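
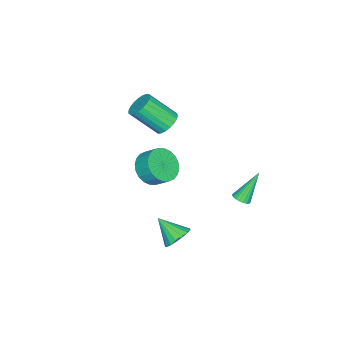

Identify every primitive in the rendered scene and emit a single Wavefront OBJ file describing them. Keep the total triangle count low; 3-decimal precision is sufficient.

v 2.266 0.171 1.336
v 3.213 -0.22 1.707
v 3.282 0.597 2.394
v 2.334 0.989 2.024
v 3.345 0.033 1.392
v 3.414 0.851 2.08
v 3.313 0.308 1.069
v 3.382 1.125 1.756
v 3.122 0.562 0.786
v 3.191 1.379 1.474
v 2.8 0.756 0.588
v 2.869 1.573 1.275
v 2.397 0.861 0.503
v 2.466 1.678 1.19
v 1.974 0.862 0.545
v 2.043 1.679 1.232
v 1.595 0.757 0.707
v 1.664 1.574 1.395
v 1.318 0.563 0.966
v 1.387 1.38 1.653
v 1.186 0.309 1.28
v 1.255 1.127 1.968
v 1.218 0.035 1.604
v 1.287 0.852 2.291
v 1.409 -0.219 1.886
v 1.478 0.598 2.574
v 1.731 -0.413 2.085
v 1.8 0.404 2.772
v 2.134 -0.518 2.17
v 2.203 0.299 2.857
v 2.557 -0.519 2.128
v 2.626 0.298 2.815
v 2.936 -0.414 1.965
v 3.005 0.403 2.653
v -0.423 -0.233 2.923
v 0.163 0.287 3.226
v 0.669 -1.127 4.679
v 0.083 -1.647 4.377
v -0.118 0.378 3.412
v 0.388 -1.036 4.865
v -0.452 0.364 3.514
v 0.055 -1.051 4.967
v -0.781 0.246 3.514
v -0.274 -1.168 4.967
v -1.048 0.045 3.412
v -0.541 -1.369 4.865
v -1.207 -0.204 3.225
v -0.7 -1.618 4.678
v -1.23 -0.457 2.986
v -0.724 -1.872 4.439
v -1.114 -0.672 2.737
v -0.608 -2.087 4.19
v -0.879 -0.811 2.519
v -0.372 -2.226 3.972
v -0.564 -0.85 2.372
v -0.058 -2.265 3.825
v -0.226 -0.783 2.32
v 0.28 -2.197 3.773
v 0.079 -0.62 2.372
v 0.585 -2.034 3.825
v 0.297 -0.39 2.52
v 0.803 -1.804 3.973
v 0.39 -0.133 2.737
v 0.896 -1.547 4.19
v 0.343 0.106 2.987
v 0.849 -1.308 4.44
v 3.795 2.585 -2.391
v 4.623 2.344 -2.565
v 3.645 1.315 -1.349
v 4.662 2.608 -2.239
v 4.501 2.866 -1.948
v 4.179 3.06 -1.758
v 3.769 3.145 -1.713
v 3.365 3.102 -1.824
v 3.059 2.94 -2.065
v 2.922 2.697 -2.38
v 2.985 2.428 -2.698
v 3.234 2.196 -2.946
v 3.611 2.052 -3.067
v 4.03 2.03 -3.033
v 4.396 2.136 -2.852
v -2.342 3.413 -3.772
v -1.99 3.09 -3.46
v -3.358 4.007 -2.008
v -1.876 3.297 -3.464
v -1.842 3.525 -3.521
v -1.895 3.733 -3.622
v -2.025 3.886 -3.748
v -2.21 3.957 -3.879
v -2.417 3.934 -3.991
v -2.612 3.821 -4.065
v -2.76 3.637 -4.088
v -2.836 3.415 -4.057
v -2.826 3.192 -3.976
v -2.733 3.007 -3.86
v -2.572 2.893 -3.729
v -2.371 2.869 -3.605
v -2.166 2.938 -3.51
f 2 1 5
f 2 5 3
f 3 5 6
f 3 6 4
f 5 1 7
f 5 7 6
f 6 7 8
f 6 8 4
f 7 1 9
f 7 9 8
f 8 9 10
f 8 10 4
f 9 1 11
f 9 11 10
f 10 11 12
f 10 12 4
f 11 1 13
f 11 13 12
f 12 13 14
f 12 14 4
f 13 1 15
f 13 15 14
f 14 15 16
f 14 16 4
f 15 1 17
f 15 17 16
f 16 17 18
f 16 18 4
f 17 1 19
f 17 19 18
f 18 19 20
f 18 20 4
f 19 1 21
f 19 21 20
f 20 21 22
f 20 22 4
f 21 1 23
f 21 23 22
f 22 23 24
f 22 24 4
f 23 1 25
f 23 25 24
f 24 25 26
f 24 26 4
f 25 1 27
f 25 27 26
f 26 27 28
f 26 28 4
f 27 1 29
f 27 29 28
f 28 29 30
f 28 30 4
f 29 1 31
f 29 31 30
f 30 31 32
f 30 32 4
f 31 1 33
f 31 33 32
f 32 33 34
f 32 34 4
f 33 1 2
f 33 2 34
f 34 2 3
f 34 3 4
f 36 35 39
f 36 39 37
f 37 39 40
f 37 40 38
f 39 35 41
f 39 41 40
f 40 41 42
f 40 42 38
f 41 35 43
f 41 43 42
f 42 43 44
f 42 44 38
f 43 35 45
f 43 45 44
f 44 45 46
f 44 46 38
f 45 35 47
f 45 47 46
f 46 47 48
f 46 48 38
f 47 35 49
f 47 49 48
f 48 49 50
f 48 50 38
f 49 35 51
f 49 51 50
f 50 51 52
f 50 52 38
f 51 35 53
f 51 53 52
f 52 53 54
f 52 54 38
f 53 35 55
f 53 55 54
f 54 55 56
f 54 56 38
f 55 35 57
f 55 57 56
f 56 57 58
f 56 58 38
f 57 35 59
f 57 59 58
f 58 59 60
f 58 60 38
f 59 35 61
f 59 61 60
f 60 61 62
f 60 62 38
f 61 35 63
f 61 63 62
f 62 63 64
f 62 64 38
f 63 35 65
f 63 65 64
f 64 65 66
f 64 66 38
f 65 35 36
f 65 36 66
f 66 36 37
f 66 37 38
f 68 67 70
f 68 70 69
f 70 67 71
f 70 71 69
f 71 67 72
f 71 72 69
f 72 67 73
f 72 73 69
f 73 67 74
f 73 74 69
f 74 67 75
f 74 75 69
f 75 67 76
f 75 76 69
f 76 67 77
f 76 77 69
f 77 67 78
f 77 78 69
f 78 67 79
f 78 79 69
f 79 67 80
f 79 80 69
f 80 67 81
f 80 81 69
f 81 67 68
f 81 68 69
f 83 82 85
f 83 85 84
f 85 82 86
f 85 86 84
f 86 82 87
f 86 87 84
f 87 82 88
f 87 88 84
f 88 82 89
f 88 89 84
f 89 82 90
f 89 90 84
f 90 82 91
f 90 91 84
f 91 82 92
f 91 92 84
f 92 82 93
f 92 93 84
f 93 82 94
f 93 94 84
f 94 82 95
f 94 95 84
f 95 82 96
f 95 96 84
f 96 82 97
f 96 97 84
f 97 82 98
f 97 98 84
f 98 82 83
f 98 83 84



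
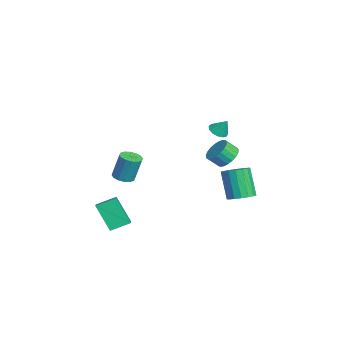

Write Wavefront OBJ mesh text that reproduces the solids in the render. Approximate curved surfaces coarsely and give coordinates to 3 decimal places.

v -2.871 -3.03 -1.723
v -2.248 -2.712 -1.846
v -2.147 -2.251 -0.14
v -2.769 -2.57 -0.017
v -2.501 -2.451 -1.901
v -2.4 -1.99 -0.195
v -2.853 -2.345 -1.909
v -2.752 -1.885 -0.203
v -3.21 -2.423 -1.867
v -3.108 -1.963 -0.161
v -3.475 -2.664 -1.786
v -3.374 -2.203 -0.08
v -3.579 -3.003 -1.688
v -3.478 -2.542 0.018
v -3.493 -3.349 -1.6
v -3.392 -2.888 0.106
v -3.24 -3.61 -1.545
v -3.139 -3.149 0.161
v -2.888 -3.715 -1.537
v -2.787 -3.255 0.169
v -2.532 -3.637 -1.579
v -2.43 -3.177 0.127
v -2.266 -3.397 -1.66
v -2.165 -2.936 0.046
v -2.162 -3.058 -1.758
v -2.061 -2.597 -0.052
v -1.888 2.44 2.258
v -1.338 2.628 1.967
v -1.572 2.92 3.162
v -1.581 2.895 1.91
v -1.922 3.019 1.964
v -2.252 2.959 2.111
v -2.466 2.734 2.305
v -2.497 2.416 2.484
v -2.334 2.106 2.592
v -2.03 1.902 2.594
v -1.681 1.869 2.489
v -1.397 2.018 2.311
v -1.269 2.3 2.116
v -1.708 -4.784 -3.305
v -0.937 -4.882 -2.96
v -1.783 -3.569 -2.795
v -1.012 -3.666 -2.45
v -0.868 -4.034 -4.97
v -0.097 -4.131 -4.625
v -0.943 -2.818 -4.46
v -0.172 -2.916 -4.115
v -3.712 3.359 -0.988
v -3.266 2.811 -1.529
v -3.302 2.094 -0.834
v -3.748 2.641 -0.292
v -2.991 2.977 -1.344
v -3.027 2.259 -0.649
v -2.842 3.209 -1.098
v -2.878 2.491 -0.402
v -2.842 3.466 -0.832
v -2.878 2.749 -0.136
v -2.993 3.705 -0.593
v -3.03 2.988 0.102
v -3.269 3.884 -0.423
v -3.305 3.167 0.273
v -3.621 3.973 -0.35
v -3.657 3.255 0.346
v -3.988 3.955 -0.388
v -4.025 3.237 0.308
v -4.308 3.834 -0.529
v -4.344 3.116 0.167
v -4.525 3.631 -0.75
v -4.561 2.913 -0.054
v -4.601 3.381 -1.011
v -4.637 2.663 -0.316
v -4.524 3.127 -1.269
v -4.56 2.409 -0.574
v -4.306 2.913 -1.478
v -4.342 2.195 -0.783
v -3.985 2.776 -1.603
v -4.021 2.059 -0.907
v -3.617 2.74 -1.621
v -3.653 2.023 -0.925
v -3.077 4.094 -4.146
v -2.278 3.943 -3.76
v -3.224 3.716 -1.888
v -4.023 3.866 -2.274
v -2.326 4.37 -3.733
v -3.273 4.143 -1.861
v -2.547 4.734 -3.8
v -3.494 4.507 -1.928
v -2.889 4.951 -3.947
v -3.836 4.724 -2.075
v -3.274 4.972 -4.139
v -4.221 4.744 -2.267
v -3.614 4.791 -4.333
v -4.561 4.564 -2.461
v -3.831 4.451 -4.484
v -4.777 4.223 -2.612
v -3.875 4.029 -4.557
v -4.821 3.801 -2.685
v -3.736 3.621 -4.537
v -4.682 3.394 -2.665
v -3.446 3.322 -4.426
v -4.393 3.095 -2.554
v -3.072 3.2 -4.252
v -4.018 2.973 -2.38
v -2.698 3.282 -4.053
v -3.645 3.055 -2.181
v -2.412 3.551 -3.876
v -3.358 3.323 -2.004
f 2 1 5
f 2 5 3
f 3 5 6
f 3 6 4
f 5 1 7
f 5 7 6
f 6 7 8
f 6 8 4
f 7 1 9
f 7 9 8
f 8 9 10
f 8 10 4
f 9 1 11
f 9 11 10
f 10 11 12
f 10 12 4
f 11 1 13
f 11 13 12
f 12 13 14
f 12 14 4
f 13 1 15
f 13 15 14
f 14 15 16
f 14 16 4
f 15 1 17
f 15 17 16
f 16 17 18
f 16 18 4
f 17 1 19
f 17 19 18
f 18 19 20
f 18 20 4
f 19 1 21
f 19 21 20
f 20 21 22
f 20 22 4
f 21 1 23
f 21 23 22
f 22 23 24
f 22 24 4
f 23 1 25
f 23 25 24
f 24 25 26
f 24 26 4
f 25 1 2
f 25 2 26
f 26 2 3
f 26 3 4
f 28 27 30
f 28 30 29
f 30 27 31
f 30 31 29
f 31 27 32
f 31 32 29
f 32 27 33
f 32 33 29
f 33 27 34
f 33 34 29
f 34 27 35
f 34 35 29
f 35 27 36
f 35 36 29
f 36 27 37
f 36 37 29
f 37 27 38
f 37 38 29
f 38 27 39
f 38 39 29
f 39 27 28
f 39 28 29
f 41 43 40
f 44 41 40
f 40 43 42
f 42 44 40
f 41 47 43
f 45 41 44
f 45 47 41
f 43 47 42
f 46 44 42
f 42 47 46
f 46 45 44
f 47 45 46
f 49 48 52
f 49 52 50
f 50 52 53
f 50 53 51
f 52 48 54
f 52 54 53
f 53 54 55
f 53 55 51
f 54 48 56
f 54 56 55
f 55 56 57
f 55 57 51
f 56 48 58
f 56 58 57
f 57 58 59
f 57 59 51
f 58 48 60
f 58 60 59
f 59 60 61
f 59 61 51
f 60 48 62
f 60 62 61
f 61 62 63
f 61 63 51
f 62 48 64
f 62 64 63
f 63 64 65
f 63 65 51
f 64 48 66
f 64 66 65
f 65 66 67
f 65 67 51
f 66 48 68
f 66 68 67
f 67 68 69
f 67 69 51
f 68 48 70
f 68 70 69
f 69 70 71
f 69 71 51
f 70 48 72
f 70 72 71
f 71 72 73
f 71 73 51
f 72 48 74
f 72 74 73
f 73 74 75
f 73 75 51
f 74 48 76
f 74 76 75
f 75 76 77
f 75 77 51
f 76 48 78
f 76 78 77
f 77 78 79
f 77 79 51
f 78 48 49
f 78 49 79
f 79 49 50
f 79 50 51
f 81 80 84
f 81 84 82
f 82 84 85
f 82 85 83
f 84 80 86
f 84 86 85
f 85 86 87
f 85 87 83
f 86 80 88
f 86 88 87
f 87 88 89
f 87 89 83
f 88 80 90
f 88 90 89
f 89 90 91
f 89 91 83
f 90 80 92
f 90 92 91
f 91 92 93
f 91 93 83
f 92 80 94
f 92 94 93
f 93 94 95
f 93 95 83
f 94 80 96
f 94 96 95
f 95 96 97
f 95 97 83
f 96 80 98
f 96 98 97
f 97 98 99
f 97 99 83
f 98 80 100
f 98 100 99
f 99 100 101
f 99 101 83
f 100 80 102
f 100 102 101
f 101 102 103
f 101 103 83
f 102 80 104
f 102 104 103
f 103 104 105
f 103 105 83
f 104 80 106
f 104 106 105
f 105 106 107
f 105 107 83
f 106 80 81
f 106 81 107
f 107 81 82
f 107 82 83



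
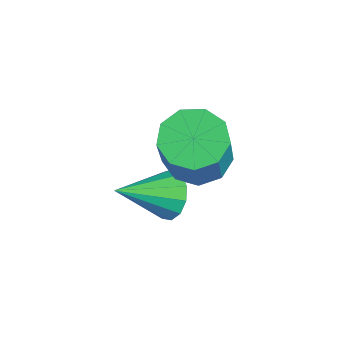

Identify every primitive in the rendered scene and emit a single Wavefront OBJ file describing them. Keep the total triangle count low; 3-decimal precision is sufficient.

v -2.317 1.901 2.286
v -1.578 2.287 1.974
v -0.604 1.865 3.762
v -1.343 1.479 4.074
v -1.924 2.699 2.26
v -0.949 2.277 4.048
v -2.453 2.738 2.557
v -1.478 2.316 4.346
v -2.919 2.385 2.728
v -1.944 1.963 4.516
v -3.104 1.806 2.692
v -2.129 1.384 4.48
v -2.92 1.271 2.466
v -1.945 0.849 4.254
v -2.455 1.031 2.155
v -1.48 0.609 3.944
v -1.925 1.198 1.906
v -0.95 0.776 3.694
v -1.579 1.694 1.834
v -0.604 1.272 3.623
v -2.086 1.123 1.098
v -1.774 1.456 1.681
v -1.974 -0.323 1.862
v -2.186 1.46 1.749
v -2.565 1.357 1.61
v -2.793 1.18 1.309
v -2.795 0.985 0.94
v -2.573 0.834 0.622
v -2.196 0.775 0.454
v -1.784 0.826 0.491
v -1.467 0.972 0.721
v -1.347 1.165 1.07
v -1.462 1.346 1.428
f 2 1 5
f 2 5 3
f 3 5 6
f 3 6 4
f 5 1 7
f 5 7 6
f 6 7 8
f 6 8 4
f 7 1 9
f 7 9 8
f 8 9 10
f 8 10 4
f 9 1 11
f 9 11 10
f 10 11 12
f 10 12 4
f 11 1 13
f 11 13 12
f 12 13 14
f 12 14 4
f 13 1 15
f 13 15 14
f 14 15 16
f 14 16 4
f 15 1 17
f 15 17 16
f 16 17 18
f 16 18 4
f 17 1 19
f 17 19 18
f 18 19 20
f 18 20 4
f 19 1 2
f 19 2 20
f 20 2 3
f 20 3 4
f 22 21 24
f 22 24 23
f 24 21 25
f 24 25 23
f 25 21 26
f 25 26 23
f 26 21 27
f 26 27 23
f 27 21 28
f 27 28 23
f 28 21 29
f 28 29 23
f 29 21 30
f 29 30 23
f 30 21 31
f 30 31 23
f 31 21 32
f 31 32 23
f 32 21 33
f 32 33 23
f 33 21 22
f 33 22 23



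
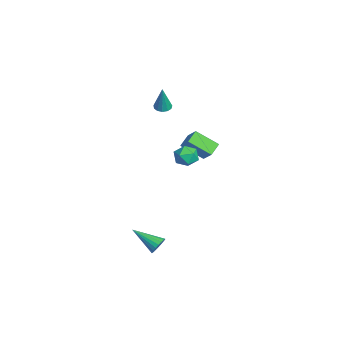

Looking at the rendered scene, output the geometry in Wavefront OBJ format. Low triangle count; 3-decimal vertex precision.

v 2.342 2.3 2.815
v 2.819 2.91 2.963
v 3.301 1.69 2.237
v 3.778 2.3 2.385
v 3.523 1.846 2.977
v 2.93 2.223 3.335
v 3.19 2.377 1.865
v 2.597 2.754 2.223
v 3.343 2.958 2.376
v 3.549 2.63 3.063
v 2.571 1.97 2.137
v 2.777 1.642 2.824
v 3.863 0.614 -4.192
v 4.16 0.733 -3.662
v 2.897 -0.734 -3.348
v 3.956 0.89 -3.645
v 3.736 0.998 -3.723
v 3.538 1.041 -3.882
v 3.395 1.009 -4.095
v 3.334 0.909 -4.324
v 3.364 0.758 -4.531
v 3.48 0.582 -4.679
v 3.662 0.412 -4.743
v 3.879 0.276 -4.712
v 4.093 0.198 -4.591
v 4.267 0.193 -4.401
v 4.372 0.26 -4.175
v 4.388 0.388 -3.952
v 4.313 0.556 -3.77
v -2.983 3.4 0.45
v -2.14 3.719 1.301
v -2.51 4.698 -0.506
v -1.666 5.017 0.345
v -2.334 2.843 0.015
v -1.49 3.162 0.866
v -1.86 4.141 -0.941
v -1.017 4.46 -0.09
v -2.906 1.898 3.136
v -2.589 2.343 3.077
v -2.454 1.802 4.844
v -2.87 2.446 3.157
v -3.163 2.375 3.23
v -3.374 2.152 3.274
v -3.437 1.849 3.274
v -3.331 1.561 3.23
v -3.091 1.38 3.156
v -2.792 1.363 3.076
v -2.529 1.516 3.015
v -2.387 1.79 2.992
v -2.409 2.099 3.015
f 1 12 6
f 1 6 2
f 1 2 8
f 1 8 11
f 1 11 12
f 2 6 10
f 6 12 5
f 12 11 3
f 11 8 7
f 8 2 9
f 4 10 5
f 4 5 3
f 4 3 7
f 4 7 9
f 4 9 10
f 5 10 6
f 3 5 12
f 7 3 11
f 9 7 8
f 10 9 2
f 14 13 16
f 14 16 15
f 16 13 17
f 16 17 15
f 17 13 18
f 17 18 15
f 18 13 19
f 18 19 15
f 19 13 20
f 19 20 15
f 20 13 21
f 20 21 15
f 21 13 22
f 21 22 15
f 22 13 23
f 22 23 15
f 23 13 24
f 23 24 15
f 24 13 25
f 24 25 15
f 25 13 26
f 25 26 15
f 26 13 27
f 26 27 15
f 27 13 28
f 27 28 15
f 28 13 29
f 28 29 15
f 29 13 14
f 29 14 15
f 31 33 30
f 34 31 30
f 30 33 32
f 32 34 30
f 31 37 33
f 35 31 34
f 35 37 31
f 33 37 32
f 36 34 32
f 32 37 36
f 36 35 34
f 37 35 36
f 39 38 41
f 39 41 40
f 41 38 42
f 41 42 40
f 42 38 43
f 42 43 40
f 43 38 44
f 43 44 40
f 44 38 45
f 44 45 40
f 45 38 46
f 45 46 40
f 46 38 47
f 46 47 40
f 47 38 48
f 47 48 40
f 48 38 49
f 48 49 40
f 49 38 50
f 49 50 40
f 50 38 39
f 50 39 40



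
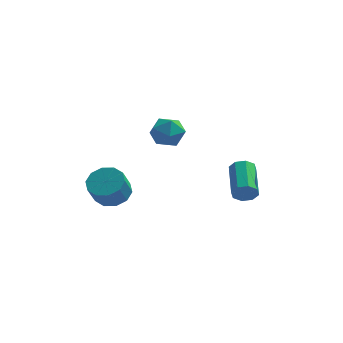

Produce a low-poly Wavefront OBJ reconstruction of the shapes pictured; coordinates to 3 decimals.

v 3.93 0.8 -4.013
v 4.28 1.031 -4.561
v 3.979 2.971 -3.935
v 3.63 2.74 -3.387
v 3.763 0.982 -4.657
v 3.462 2.922 -4.031
v 3.344 0.826 -4.376
v 3.043 2.766 -3.75
v 3.269 0.655 -3.882
v 2.968 2.595 -3.256
v 3.581 0.569 -3.465
v 3.28 2.509 -2.839
v 4.098 0.618 -3.369
v 3.797 2.558 -2.743
v 4.517 0.774 -3.65
v 4.216 2.714 -3.024
v 4.592 0.945 -4.144
v 4.291 2.885 -3.518
v -2.321 -0.477 -3.599
v -1.546 -1.051 -3.773
v -1.784 -1.718 -2.636
v -2.559 -1.143 -2.461
v -1.357 -0.573 -3.453
v -1.595 -1.24 -2.316
v -1.535 -0.058 -3.189
v -1.773 -0.725 -2.051
v -2.014 0.297 -3.081
v -2.252 -0.37 -1.944
v -2.61 0.356 -3.171
v -2.848 -0.31 -2.033
v -3.096 0.098 -3.424
v -3.334 -0.569 -2.287
v -3.285 -0.38 -3.744
v -3.523 -1.047 -2.607
v -3.107 -0.895 -4.009
v -3.345 -1.562 -2.871
v -2.628 -1.25 -4.116
v -2.866 -1.917 -2.979
v -2.032 -1.31 -4.027
v -2.27 -1.976 -2.889
v -1.081 3.589 -1.663
v -0.657 3.901 -0.802
v 0.337 2.919 -2.118
v 0.761 3.231 -1.257
v 0.063 2.502 -1.241
v -0.813 2.916 -0.959
v 0.493 3.904 -1.961
v -0.383 4.318 -1.679
v 0.316 4.096 -0.986
v 0.05 3.23 -0.541
v -0.37 3.59 -2.379
v -0.636 2.724 -1.934
f 2 1 5
f 2 5 3
f 3 5 6
f 3 6 4
f 5 1 7
f 5 7 6
f 6 7 8
f 6 8 4
f 7 1 9
f 7 9 8
f 8 9 10
f 8 10 4
f 9 1 11
f 9 11 10
f 10 11 12
f 10 12 4
f 11 1 13
f 11 13 12
f 12 13 14
f 12 14 4
f 13 1 15
f 13 15 14
f 14 15 16
f 14 16 4
f 15 1 17
f 15 17 16
f 16 17 18
f 16 18 4
f 17 1 2
f 17 2 18
f 18 2 3
f 18 3 4
f 20 19 23
f 20 23 21
f 21 23 24
f 21 24 22
f 23 19 25
f 23 25 24
f 24 25 26
f 24 26 22
f 25 19 27
f 25 27 26
f 26 27 28
f 26 28 22
f 27 19 29
f 27 29 28
f 28 29 30
f 28 30 22
f 29 19 31
f 29 31 30
f 30 31 32
f 30 32 22
f 31 19 33
f 31 33 32
f 32 33 34
f 32 34 22
f 33 19 35
f 33 35 34
f 34 35 36
f 34 36 22
f 35 19 37
f 35 37 36
f 36 37 38
f 36 38 22
f 37 19 39
f 37 39 38
f 38 39 40
f 38 40 22
f 39 19 20
f 39 20 40
f 40 20 21
f 40 21 22
f 41 52 46
f 41 46 42
f 41 42 48
f 41 48 51
f 41 51 52
f 42 46 50
f 46 52 45
f 52 51 43
f 51 48 47
f 48 42 49
f 44 50 45
f 44 45 43
f 44 43 47
f 44 47 49
f 44 49 50
f 45 50 46
f 43 45 52
f 47 43 51
f 49 47 48
f 50 49 42



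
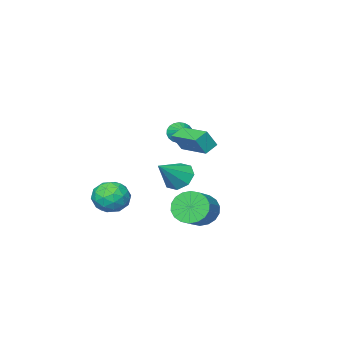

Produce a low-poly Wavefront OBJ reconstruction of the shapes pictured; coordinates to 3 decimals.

v 1.475 1.538 1.56
v 0.74 1.51 1.967
v 1.547 3.479 1.822
v 0.813 3.451 2.23
v 2.007 1.389 2.51
v 1.273 1.361 2.918
v 2.08 3.33 2.773
v 1.345 3.302 3.18
v -1.916 -2.772 0.713
v -1.55 -3.182 1.163
v -1.404 -1.728 1.247
v -1.363 -3.157 0.936
v -1.272 -3.067 0.67
v -1.292 -2.925 0.412
v -1.42 -2.757 0.206
v -1.634 -2.591 0.088
v -1.897 -2.457 0.077
v -2.163 -2.377 0.177
v -2.386 -2.366 0.37
v -2.529 -2.425 0.621
v -2.565 -2.544 0.889
v -2.489 -2.702 1.127
v -2.314 -2.873 1.292
v -2.071 -3.026 1.358
v -1.8 -3.135 1.312
v -0.292 -0.85 -1.48
v 0.193 -0.402 -2.163
v 1.192 -0.69 -0.32
v -0.184 0.056 -1.743
v -0.625 -0.016 -1.169
v -0.87 -0.578 -0.777
v -0.777 -1.298 -0.797
v -0.4 -1.757 -1.217
v 0.041 -1.684 -1.791
v 0.286 -1.123 -2.182
v 1.366 -2.81 -3.247
v 2.307 -2.918 -3.814
v 1.473 -4.522 -2.746
v 2.414 -4.63 -3.313
v 2.387 -4.008 -2.401
v 2.322 -2.95 -2.711
v 1.458 -4.49 -3.849
v 1.393 -3.432 -4.159
v 2.364 -3.956 -4.187
v 2.938 -3.658 -3.292
v 0.842 -3.782 -3.268
v 1.416 -3.484 -2.373
v 1.828 -2.714 -3.574
v 1.952 -4.726 -2.986
v 1.937 -4.361 -2.449
v 2.49 -4.424 -2.783
v 1.836 -2.733 -2.926
v 2.389 -2.796 -3.259
v 2.436 -3.437 -2.429
v 1.391 -4.644 -3.301
v 1.944 -4.707 -3.634
v 1.29 -3.016 -3.777
v 1.843 -3.079 -4.111
v 1.344 -4.003 -4.131
v 2.414 -3.387 -4.127
v 2.476 -4.393 -3.833
v 1.915 -4.311 -4.148
v 1.876 -3.689 -4.329
v 2.751 -3.212 -3.601
v 2.814 -4.218 -3.307
v 2.798 -3.853 -2.77
v 2.76 -3.231 -2.952
v 2.785 -3.822 -3.82
v 0.966 -3.222 -3.253
v 1.029 -4.228 -2.959
v 1.02 -4.209 -3.608
v 0.982 -3.587 -3.79
v 1.304 -3.047 -2.727
v 1.366 -4.053 -2.433
v 1.904 -3.751 -2.231
v 1.865 -3.129 -2.412
v 0.995 -3.618 -2.74
v 0.816 2.22 -2.558
v 1.442 1.77 -3.225
v 2.63 2.389 -2.529
v 2.004 2.84 -1.862
v 1.352 2.167 -3.425
v 2.54 2.787 -2.728
v 1.155 2.575 -3.452
v 2.343 3.195 -2.756
v 0.891 2.913 -3.303
v 2.079 3.533 -2.606
v 0.613 3.114 -3.006
v 1.801 3.733 -2.309
v 0.374 3.138 -2.62
v 1.562 3.757 -1.924
v 0.223 2.98 -2.222
v 1.411 3.599 -1.526
v 0.19 2.671 -1.891
v 1.378 3.29 -1.195
v 0.28 2.273 -1.692
v 1.468 2.893 -0.995
v 0.477 1.865 -1.664
v 1.665 2.485 -0.968
v 0.741 1.527 -1.814
v 1.929 2.147 -1.117
v 1.019 1.327 -2.111
v 2.207 1.946 -1.414
v 1.258 1.303 -2.496
v 2.446 1.922 -1.8
v 1.409 1.461 -2.894
v 2.597 2.08 -2.198
f 2 4 1
f 5 2 1
f 1 4 3
f 3 5 1
f 2 8 4
f 6 2 5
f 6 8 2
f 4 8 3
f 7 5 3
f 3 8 7
f 7 6 5
f 8 6 7
f 10 9 12
f 10 12 11
f 12 9 13
f 12 13 11
f 13 9 14
f 13 14 11
f 14 9 15
f 14 15 11
f 15 9 16
f 15 16 11
f 16 9 17
f 16 17 11
f 17 9 18
f 17 18 11
f 18 9 19
f 18 19 11
f 19 9 20
f 19 20 11
f 20 9 21
f 20 21 11
f 21 9 22
f 21 22 11
f 22 9 23
f 22 23 11
f 23 9 24
f 23 24 11
f 24 9 25
f 24 25 11
f 25 9 10
f 25 10 11
f 27 26 29
f 27 29 28
f 29 26 30
f 29 30 28
f 30 26 31
f 30 31 28
f 31 26 32
f 31 32 28
f 32 26 33
f 32 33 28
f 33 26 34
f 33 34 28
f 34 26 35
f 34 35 28
f 35 26 27
f 35 27 28
f 36 73 52
f 73 47 76
f 52 76 41
f 73 76 52
f 36 52 48
f 52 41 53
f 48 53 37
f 52 53 48
f 36 48 57
f 48 37 58
f 57 58 43
f 48 58 57
f 36 57 69
f 57 43 72
f 69 72 46
f 57 72 69
f 36 69 73
f 69 46 77
f 73 77 47
f 69 77 73
f 37 53 64
f 53 41 67
f 64 67 45
f 53 67 64
f 41 76 54
f 76 47 75
f 54 75 40
f 76 75 54
f 47 77 74
f 77 46 70
f 74 70 38
f 77 70 74
f 46 72 71
f 72 43 59
f 71 59 42
f 72 59 71
f 43 58 63
f 58 37 60
f 63 60 44
f 58 60 63
f 39 65 51
f 65 45 66
f 51 66 40
f 65 66 51
f 39 51 49
f 51 40 50
f 49 50 38
f 51 50 49
f 39 49 56
f 49 38 55
f 56 55 42
f 49 55 56
f 39 56 61
f 56 42 62
f 61 62 44
f 56 62 61
f 39 61 65
f 61 44 68
f 65 68 45
f 61 68 65
f 40 66 54
f 66 45 67
f 54 67 41
f 66 67 54
f 38 50 74
f 50 40 75
f 74 75 47
f 50 75 74
f 42 55 71
f 55 38 70
f 71 70 46
f 55 70 71
f 44 62 63
f 62 42 59
f 63 59 43
f 62 59 63
f 45 68 64
f 68 44 60
f 64 60 37
f 68 60 64
f 79 78 82
f 79 82 80
f 80 82 83
f 80 83 81
f 82 78 84
f 82 84 83
f 83 84 85
f 83 85 81
f 84 78 86
f 84 86 85
f 85 86 87
f 85 87 81
f 86 78 88
f 86 88 87
f 87 88 89
f 87 89 81
f 88 78 90
f 88 90 89
f 89 90 91
f 89 91 81
f 90 78 92
f 90 92 91
f 91 92 93
f 91 93 81
f 92 78 94
f 92 94 93
f 93 94 95
f 93 95 81
f 94 78 96
f 94 96 95
f 95 96 97
f 95 97 81
f 96 78 98
f 96 98 97
f 97 98 99
f 97 99 81
f 98 78 100
f 98 100 99
f 99 100 101
f 99 101 81
f 100 78 102
f 100 102 101
f 101 102 103
f 101 103 81
f 102 78 104
f 102 104 103
f 103 104 105
f 103 105 81
f 104 78 106
f 104 106 105
f 105 106 107
f 105 107 81
f 106 78 79
f 106 79 107
f 107 79 80
f 107 80 81



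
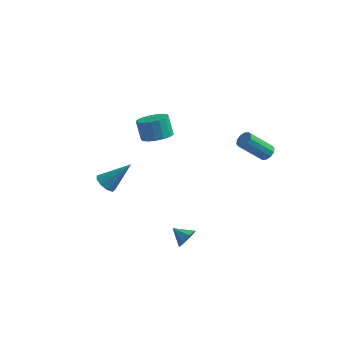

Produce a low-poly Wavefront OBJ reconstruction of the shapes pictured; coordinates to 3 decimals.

v -1.849 1.242 2.227
v -1.028 1.036 2.587
v -1.449 1.393 3.753
v -2.271 1.598 3.393
v -0.989 1.46 2.472
v -1.411 1.816 3.637
v -1.148 1.833 2.3
v -1.57 2.189 3.466
v -1.467 2.071 2.112
v -1.889 2.427 3.278
v -1.874 2.119 1.95
v -2.296 2.475 3.116
v -2.275 1.966 1.852
v -2.697 2.322 3.017
v -2.578 1.647 1.839
v -3 2.003 3.005
v -2.715 1.235 1.916
v -3.137 1.592 3.082
v -2.653 0.825 2.064
v -3.075 1.182 3.229
v -2.407 0.51 2.249
v -2.829 0.867 3.415
v -2.033 0.363 2.429
v -2.455 0.72 3.595
v -1.617 0.417 2.563
v -2.039 0.774 3.729
v -1.254 0.66 2.62
v -1.676 1.017 3.786
v -4.291 -0.456 -1.11
v -3.75 -0.801 -1.415
v -3.049 0.236 0.31
v -3.788 -0.353 -1.6
v -4.061 0.046 -1.556
v -4.442 0.21 -1.303
v -4.752 0.062 -0.96
v -4.847 -0.328 -0.687
v -4.681 -0.778 -0.612
v -4.333 -1.078 -0.77
v -3.966 -1.087 -1.087
v 1.545 -3.678 -1.624
v 1.771 -3.976 -1.032
v 0.655 -3.462 -1.176
v 1.886 -3.453 -1.055
v 1.801 -3.062 -1.411
v 1.567 -3.032 -1.892
v 1.32 -3.38 -2.216
v 1.205 -3.903 -2.193
v 1.29 -4.294 -1.836
v 1.524 -4.324 -1.355
v 3.549 4.269 -0.001
v 3.989 4.092 0.296
v 2.812 3.414 1.638
v 2.371 3.591 1.341
v 3.916 4.415 0.395
v 2.739 3.738 1.738
v 3.703 4.683 0.343
v 2.526 4.005 1.686
v 3.431 4.792 0.159
v 2.253 4.115 1.502
v 3.204 4.702 -0.086
v 2.026 4.024 1.257
v 3.108 4.446 -0.298
v 1.931 3.768 1.044
v 3.181 4.122 -0.398
v 2.004 3.445 0.945
v 3.394 3.855 -0.346
v 2.217 3.177 0.997
v 3.667 3.745 -0.162
v 2.489 3.068 1.181
v 3.894 3.836 0.083
v 2.716 3.158 1.426
f 2 1 5
f 2 5 3
f 3 5 6
f 3 6 4
f 5 1 7
f 5 7 6
f 6 7 8
f 6 8 4
f 7 1 9
f 7 9 8
f 8 9 10
f 8 10 4
f 9 1 11
f 9 11 10
f 10 11 12
f 10 12 4
f 11 1 13
f 11 13 12
f 12 13 14
f 12 14 4
f 13 1 15
f 13 15 14
f 14 15 16
f 14 16 4
f 15 1 17
f 15 17 16
f 16 17 18
f 16 18 4
f 17 1 19
f 17 19 18
f 18 19 20
f 18 20 4
f 19 1 21
f 19 21 20
f 20 21 22
f 20 22 4
f 21 1 23
f 21 23 22
f 22 23 24
f 22 24 4
f 23 1 25
f 23 25 24
f 24 25 26
f 24 26 4
f 25 1 27
f 25 27 26
f 26 27 28
f 26 28 4
f 27 1 2
f 27 2 28
f 28 2 3
f 28 3 4
f 30 29 32
f 30 32 31
f 32 29 33
f 32 33 31
f 33 29 34
f 33 34 31
f 34 29 35
f 34 35 31
f 35 29 36
f 35 36 31
f 36 29 37
f 36 37 31
f 37 29 38
f 37 38 31
f 38 29 39
f 38 39 31
f 39 29 30
f 39 30 31
f 41 40 43
f 41 43 42
f 43 40 44
f 43 44 42
f 44 40 45
f 44 45 42
f 45 40 46
f 45 46 42
f 46 40 47
f 46 47 42
f 47 40 48
f 47 48 42
f 48 40 49
f 48 49 42
f 49 40 41
f 49 41 42
f 51 50 54
f 51 54 52
f 52 54 55
f 52 55 53
f 54 50 56
f 54 56 55
f 55 56 57
f 55 57 53
f 56 50 58
f 56 58 57
f 57 58 59
f 57 59 53
f 58 50 60
f 58 60 59
f 59 60 61
f 59 61 53
f 60 50 62
f 60 62 61
f 61 62 63
f 61 63 53
f 62 50 64
f 62 64 63
f 63 64 65
f 63 65 53
f 64 50 66
f 64 66 65
f 65 66 67
f 65 67 53
f 66 50 68
f 66 68 67
f 67 68 69
f 67 69 53
f 68 50 70
f 68 70 69
f 69 70 71
f 69 71 53
f 70 50 51
f 70 51 71
f 71 51 52
f 71 52 53



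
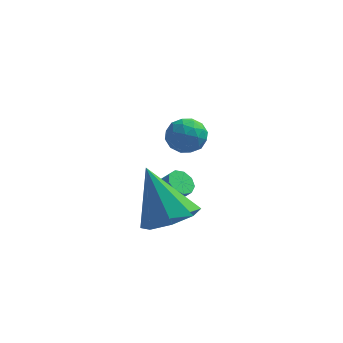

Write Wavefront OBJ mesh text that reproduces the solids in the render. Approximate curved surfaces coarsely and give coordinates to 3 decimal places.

v 0.496 -1.858 -1.101
v 1.27 -2.254 -0.588
v -0.396 -1.242 0.721
v 1.39 -1.515 -0.779
v 0.986 -0.977 -1.159
v 0.295 -0.955 -1.505
v -0.278 -1.462 -1.614
v -0.398 -2.201 -1.423
v 0.006 -2.739 -1.043
v 0.697 -2.761 -0.697
v 0.322 -1.873 2.557
v 0.677 -1.445 2.141
v 1.223 -1.975 3.219
v 1.578 -1.547 2.803
v 1.055 -1.303 3.188
v 0.498 -1.239 2.779
v 1.402 -2.181 2.581
v 0.845 -2.117 2.172
v 1.344 -1.635 2.156
v 1.13 -1.093 2.531
v 0.77 -2.327 2.829
v 0.556 -1.785 3.204
v 0.42 -1.65 2.291
v 1.48 -1.77 3.069
v 1.173 -1.626 3.296
v 1.381 -1.375 3.051
v 0.316 -1.529 2.666
v 0.524 -1.277 2.422
v 0.746 -1.194 3.037
v 1.376 -2.143 2.938
v 1.584 -1.891 2.694
v 0.519 -2.045 2.309
v 0.727 -1.794 2.064
v 1.154 -2.226 2.323
v 1.021 -1.51 2.055
v 1.55 -1.571 2.444
v 1.447 -1.943 2.313
v 1.12 -1.906 2.073
v 0.895 -1.191 2.276
v 1.425 -1.252 2.665
v 1.117 -1.108 2.891
v 0.79 -1.07 2.651
v 1.287 -1.303 2.284
v 0.475 -2.168 2.695
v 1.005 -2.229 3.084
v 1.11 -2.35 2.709
v 0.783 -2.312 2.469
v 0.35 -1.849 2.916
v 0.879 -1.91 3.305
v 0.78 -1.514 3.287
v 0.453 -1.477 3.047
v 0.613 -2.117 3.076
v -0.165 0.26 -1.563
v 0.189 0.09 -1.903
v 0.859 -0.129 -1.098
v 0.505 0.04 -0.757
v 0.233 0.439 -1.845
v 0.903 0.219 -1.04
v 0.091 0.703 -1.655
v 0.761 0.483 -0.85
v -0.171 0.76 -1.421
v 0.499 0.541 -0.616
v -0.43 0.583 -1.254
v 0.24 0.364 -0.449
v -0.565 0.255 -1.231
v 0.105 0.035 -0.426
v -0.513 -0.071 -1.363
v 0.157 -0.291 -0.558
v -0.298 -0.242 -1.589
v 0.372 -0.462 -0.784
v -0.02 -0.178 -1.802
v 0.649 -0.398 -0.997
f 2 1 4
f 2 4 3
f 4 1 5
f 4 5 3
f 5 1 6
f 5 6 3
f 6 1 7
f 6 7 3
f 7 1 8
f 7 8 3
f 8 1 9
f 8 9 3
f 9 1 10
f 9 10 3
f 10 1 2
f 10 2 3
f 11 48 27
f 48 22 51
f 27 51 16
f 48 51 27
f 11 27 23
f 27 16 28
f 23 28 12
f 27 28 23
f 11 23 32
f 23 12 33
f 32 33 18
f 23 33 32
f 11 32 44
f 32 18 47
f 44 47 21
f 32 47 44
f 11 44 48
f 44 21 52
f 48 52 22
f 44 52 48
f 12 28 39
f 28 16 42
f 39 42 20
f 28 42 39
f 16 51 29
f 51 22 50
f 29 50 15
f 51 50 29
f 22 52 49
f 52 21 45
f 49 45 13
f 52 45 49
f 21 47 46
f 47 18 34
f 46 34 17
f 47 34 46
f 18 33 38
f 33 12 35
f 38 35 19
f 33 35 38
f 14 40 26
f 40 20 41
f 26 41 15
f 40 41 26
f 14 26 24
f 26 15 25
f 24 25 13
f 26 25 24
f 14 24 31
f 24 13 30
f 31 30 17
f 24 30 31
f 14 31 36
f 31 17 37
f 36 37 19
f 31 37 36
f 14 36 40
f 36 19 43
f 40 43 20
f 36 43 40
f 15 41 29
f 41 20 42
f 29 42 16
f 41 42 29
f 13 25 49
f 25 15 50
f 49 50 22
f 25 50 49
f 17 30 46
f 30 13 45
f 46 45 21
f 30 45 46
f 19 37 38
f 37 17 34
f 38 34 18
f 37 34 38
f 20 43 39
f 43 19 35
f 39 35 12
f 43 35 39
f 54 53 57
f 54 57 55
f 55 57 58
f 55 58 56
f 57 53 59
f 57 59 58
f 58 59 60
f 58 60 56
f 59 53 61
f 59 61 60
f 60 61 62
f 60 62 56
f 61 53 63
f 61 63 62
f 62 63 64
f 62 64 56
f 63 53 65
f 63 65 64
f 64 65 66
f 64 66 56
f 65 53 67
f 65 67 66
f 66 67 68
f 66 68 56
f 67 53 69
f 67 69 68
f 68 69 70
f 68 70 56
f 69 53 71
f 69 71 70
f 70 71 72
f 70 72 56
f 71 53 54
f 71 54 72
f 72 54 55
f 72 55 56



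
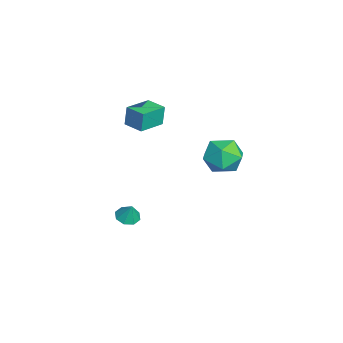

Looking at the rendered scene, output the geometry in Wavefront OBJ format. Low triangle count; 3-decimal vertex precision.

v 0.663 -3.851 -4.381
v 1.229 -3.553 -4.64
v 0.997 -3.629 -3.399
v 0.829 -3.212 -4.582
v 0.333 -3.245 -4.405
v 0.03 -3.633 -4.214
v 0.097 -4.149 -4.121
v 0.497 -4.49 -4.18
v 0.993 -4.456 -4.356
v 1.296 -4.068 -4.547
v -2.46 -3.872 0.551
v -2.568 -3.75 1.77
v -3.571 -2.713 0.336
v -3.68 -2.591 1.555
v -1.6 -3.049 0.545
v -1.709 -2.927 1.764
v -2.712 -1.89 0.33
v -2.82 -1.768 1.549
v 2.654 0.86 2.426
v 3.458 1.306 3.144
v 4.022 0.214 1.296
v 4.826 0.66 2.014
v 4.18 -0.25 2.355
v 3.335 0.149 3.054
v 4.145 1.371 1.386
v 3.3 1.77 2.085
v 4.38 1.622 2.502
v 4.401 0.621 3.101
v 3.079 0.899 1.339
v 3.1 -0.102 1.938
f 2 1 4
f 2 4 3
f 4 1 5
f 4 5 3
f 5 1 6
f 5 6 3
f 6 1 7
f 6 7 3
f 7 1 8
f 7 8 3
f 8 1 9
f 8 9 3
f 9 1 10
f 9 10 3
f 10 1 2
f 10 2 3
f 12 14 11
f 15 12 11
f 11 14 13
f 13 15 11
f 12 18 14
f 16 12 15
f 16 18 12
f 14 18 13
f 17 15 13
f 13 18 17
f 17 16 15
f 18 16 17
f 19 30 24
f 19 24 20
f 19 20 26
f 19 26 29
f 19 29 30
f 20 24 28
f 24 30 23
f 30 29 21
f 29 26 25
f 26 20 27
f 22 28 23
f 22 23 21
f 22 21 25
f 22 25 27
f 22 27 28
f 23 28 24
f 21 23 30
f 25 21 29
f 27 25 26
f 28 27 20



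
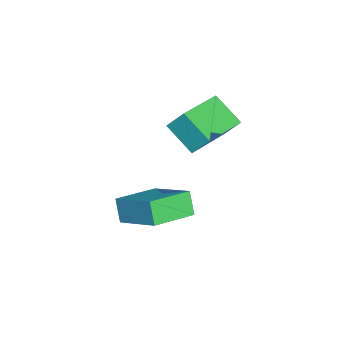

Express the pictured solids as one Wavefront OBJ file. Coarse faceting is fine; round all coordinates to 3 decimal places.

v 2.417 -3.404 -1.296
v 3.335 -2.111 -0.383
v 1.261 -2.339 -1.644
v 2.179 -1.045 -0.732
v 2.861 -3.175 -2.068
v 3.779 -1.881 -1.156
v 1.705 -2.109 -2.417
v 2.623 -0.816 -1.504
v 0.154 -1.101 1.765
v 0.234 -0.537 2.513
v 0.723 -0.197 1.024
v 0.803 0.366 1.772
v 1.837 -1.846 2.148
v 1.917 -1.283 2.896
v 2.406 -0.943 1.407
v 2.486 -0.379 2.155
f 2 4 1
f 5 2 1
f 1 4 3
f 3 5 1
f 2 8 4
f 6 2 5
f 6 8 2
f 4 8 3
f 7 5 3
f 3 8 7
f 7 6 5
f 8 6 7
f 10 12 9
f 13 10 9
f 9 12 11
f 11 13 9
f 10 16 12
f 14 10 13
f 14 16 10
f 12 16 11
f 15 13 11
f 11 16 15
f 15 14 13
f 16 14 15



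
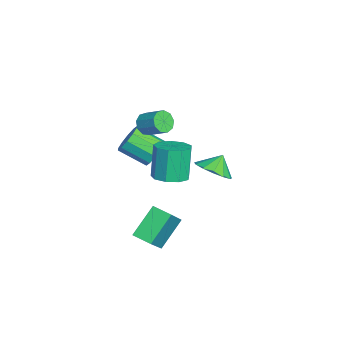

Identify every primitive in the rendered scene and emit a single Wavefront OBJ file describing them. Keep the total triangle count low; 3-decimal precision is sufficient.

v -3.291 -2.082 -1.742
v -2.812 -1.803 -1.071
v -3.211 -3.199 -0.207
v -3.689 -3.478 -0.878
v -3.313 -1.619 -1.006
v -3.712 -3.016 -0.141
v -3.806 -1.612 -1.222
v -4.205 -3.009 -0.357
v -4.101 -1.785 -1.636
v -4.5 -3.181 -0.772
v -4.087 -2.071 -2.092
v -4.486 -3.467 -1.227
v -3.769 -2.361 -2.413
v -4.168 -3.757 -1.549
v -3.268 -2.544 -2.479
v -3.667 -3.941 -1.614
v -2.775 -2.551 -2.263
v -3.174 -3.948 -1.398
v -2.48 -2.379 -1.848
v -2.879 -3.775 -0.984
v -2.494 -2.093 -1.393
v -2.893 -3.489 -0.528
v -3.317 0.756 -3.122
v -2.398 1.238 -2.905
v -3.783 1.264 -2.278
v -2.691 1.596 -3.283
v -3.183 1.688 -3.609
v -3.717 1.483 -3.781
v -4.124 1.048 -3.744
v -4.275 0.52 -3.509
v -4.122 0.067 -3.151
v -3.713 -0.168 -2.785
v -3.179 -0.109 -2.525
v -2.688 0.224 -2.455
v -2.397 0.726 -2.597
v -0.462 -1.408 -1.341
v 0.348 -1 -1.095
v -0.268 -0.864 0.708
v -1.078 -1.272 0.461
v -0.077 -0.553 -1.274
v -0.693 -0.417 0.528
v -0.683 -0.506 -1.485
v -1.299 -0.37 0.318
v -1.185 -0.88 -1.628
v -1.801 -0.745 0.175
v -1.349 -1.502 -1.637
v -1.965 -1.366 0.165
v -1.098 -2.08 -1.508
v -1.714 -1.944 0.295
v -0.549 -2.343 -1.301
v -1.165 -2.207 0.502
v 0.04 -2.169 -1.112
v -0.576 -2.033 0.69
v 0.395 -1.638 -1.031
v -0.221 -1.503 0.772
v -1.055 -2.532 2.09
v -0.728 -2.364 1.542
v -0.078 -1.54 2.182
v -0.405 -1.708 2.73
v -1.097 -2.108 1.586
v -0.447 -1.283 2.227
v -1.446 -2.05 1.866
v -0.796 -1.226 2.507
v -1.613 -2.218 2.251
v -0.962 -1.393 2.892
v -1.518 -2.533 2.56
v -0.868 -1.708 3.201
v -1.207 -2.848 2.649
v -0.556 -2.023 3.29
v -0.825 -3.015 2.476
v -0.174 -2.19 3.117
v -0.55 -2.956 2.123
v 0.1 -2.132 2.763
v -0.512 -2.699 1.753
v 0.138 -1.875 2.394
v 1.588 -2.719 -4.336
v 0.558 -1.753 -3.08
v 2.127 -1.867 -4.549
v 1.096 -0.901 -3.293
v 2.984 -3.219 -2.807
v 1.953 -2.253 -1.551
v 3.522 -2.367 -3.02
v 2.492 -1.401 -1.764
f 2 1 5
f 2 5 3
f 3 5 6
f 3 6 4
f 5 1 7
f 5 7 6
f 6 7 8
f 6 8 4
f 7 1 9
f 7 9 8
f 8 9 10
f 8 10 4
f 9 1 11
f 9 11 10
f 10 11 12
f 10 12 4
f 11 1 13
f 11 13 12
f 12 13 14
f 12 14 4
f 13 1 15
f 13 15 14
f 14 15 16
f 14 16 4
f 15 1 17
f 15 17 16
f 16 17 18
f 16 18 4
f 17 1 19
f 17 19 18
f 18 19 20
f 18 20 4
f 19 1 21
f 19 21 20
f 20 21 22
f 20 22 4
f 21 1 2
f 21 2 22
f 22 2 3
f 22 3 4
f 24 23 26
f 24 26 25
f 26 23 27
f 26 27 25
f 27 23 28
f 27 28 25
f 28 23 29
f 28 29 25
f 29 23 30
f 29 30 25
f 30 23 31
f 30 31 25
f 31 23 32
f 31 32 25
f 32 23 33
f 32 33 25
f 33 23 34
f 33 34 25
f 34 23 35
f 34 35 25
f 35 23 24
f 35 24 25
f 37 36 40
f 37 40 38
f 38 40 41
f 38 41 39
f 40 36 42
f 40 42 41
f 41 42 43
f 41 43 39
f 42 36 44
f 42 44 43
f 43 44 45
f 43 45 39
f 44 36 46
f 44 46 45
f 45 46 47
f 45 47 39
f 46 36 48
f 46 48 47
f 47 48 49
f 47 49 39
f 48 36 50
f 48 50 49
f 49 50 51
f 49 51 39
f 50 36 52
f 50 52 51
f 51 52 53
f 51 53 39
f 52 36 54
f 52 54 53
f 53 54 55
f 53 55 39
f 54 36 37
f 54 37 55
f 55 37 38
f 55 38 39
f 57 56 60
f 57 60 58
f 58 60 61
f 58 61 59
f 60 56 62
f 60 62 61
f 61 62 63
f 61 63 59
f 62 56 64
f 62 64 63
f 63 64 65
f 63 65 59
f 64 56 66
f 64 66 65
f 65 66 67
f 65 67 59
f 66 56 68
f 66 68 67
f 67 68 69
f 67 69 59
f 68 56 70
f 68 70 69
f 69 70 71
f 69 71 59
f 70 56 72
f 70 72 71
f 71 72 73
f 71 73 59
f 72 56 74
f 72 74 73
f 73 74 75
f 73 75 59
f 74 56 57
f 74 57 75
f 75 57 58
f 75 58 59
f 77 79 76
f 80 77 76
f 76 79 78
f 78 80 76
f 77 83 79
f 81 77 80
f 81 83 77
f 79 83 78
f 82 80 78
f 78 83 82
f 82 81 80
f 83 81 82



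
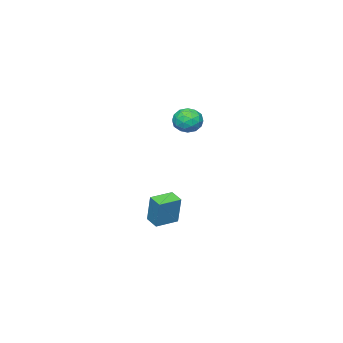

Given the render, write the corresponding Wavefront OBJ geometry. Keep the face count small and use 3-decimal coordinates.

v -4.677 0.006 -3.794
v -4.406 0.412 -2.207
v -4.428 0.741 -4.025
v -4.157 1.147 -2.438
v -3.543 -0.407 -3.882
v -3.272 -0.001 -2.295
v -3.294 0.328 -4.113
v -3.023 0.734 -2.526
v -3.49 2.669 2.986
v -3.071 2.159 3.378
v -4.129 1.741 2.462
v -3.71 1.231 2.854
v -4.208 1.683 3.223
v -3.814 2.257 3.547
v -3.386 1.643 2.293
v -2.992 2.217 2.617
v -3.007 1.525 2.95
v -3.515 1.55 3.525
v -3.685 2.35 2.315
v -4.193 2.375 2.89
v -3.225 2.495 3.228
v -3.975 1.405 2.612
v -4.268 1.671 2.829
v -4.022 1.371 3.059
v -3.661 2.553 3.327
v -3.415 2.253 3.558
v -4.083 1.974 3.467
v -3.785 1.647 2.282
v -3.539 1.347 2.513
v -3.178 2.529 2.781
v -2.932 2.229 3.011
v -3.117 1.926 2.373
v -2.941 1.823 3.207
v -3.316 1.278 2.899
v -3.126 1.52 2.569
v -2.894 1.857 2.759
v -3.239 1.838 3.545
v -3.615 1.292 3.237
v -3.908 1.558 3.454
v -3.676 1.895 3.644
v -3.202 1.465 3.293
v -3.585 2.608 2.603
v -3.961 2.062 2.295
v -3.524 2.005 2.196
v -3.292 2.342 2.386
v -3.884 2.622 2.941
v -4.259 2.077 2.633
v -4.306 2.043 3.081
v -4.074 2.38 3.271
v -3.998 2.435 2.547
f 2 4 1
f 5 2 1
f 1 4 3
f 3 5 1
f 2 8 4
f 6 2 5
f 6 8 2
f 4 8 3
f 7 5 3
f 3 8 7
f 7 6 5
f 8 6 7
f 9 46 25
f 46 20 49
f 25 49 14
f 46 49 25
f 9 25 21
f 25 14 26
f 21 26 10
f 25 26 21
f 9 21 30
f 21 10 31
f 30 31 16
f 21 31 30
f 9 30 42
f 30 16 45
f 42 45 19
f 30 45 42
f 9 42 46
f 42 19 50
f 46 50 20
f 42 50 46
f 10 26 37
f 26 14 40
f 37 40 18
f 26 40 37
f 14 49 27
f 49 20 48
f 27 48 13
f 49 48 27
f 20 50 47
f 50 19 43
f 47 43 11
f 50 43 47
f 19 45 44
f 45 16 32
f 44 32 15
f 45 32 44
f 16 31 36
f 31 10 33
f 36 33 17
f 31 33 36
f 12 38 24
f 38 18 39
f 24 39 13
f 38 39 24
f 12 24 22
f 24 13 23
f 22 23 11
f 24 23 22
f 12 22 29
f 22 11 28
f 29 28 15
f 22 28 29
f 12 29 34
f 29 15 35
f 34 35 17
f 29 35 34
f 12 34 38
f 34 17 41
f 38 41 18
f 34 41 38
f 13 39 27
f 39 18 40
f 27 40 14
f 39 40 27
f 11 23 47
f 23 13 48
f 47 48 20
f 23 48 47
f 15 28 44
f 28 11 43
f 44 43 19
f 28 43 44
f 17 35 36
f 35 15 32
f 36 32 16
f 35 32 36
f 18 41 37
f 41 17 33
f 37 33 10
f 41 33 37



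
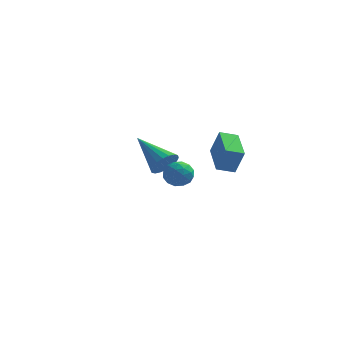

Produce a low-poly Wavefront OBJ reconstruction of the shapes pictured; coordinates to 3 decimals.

v 0.423 1.714 2.388
v 0.847 1.627 3.582
v -0.228 3.409 2.742
v 0.196 3.322 3.937
v 1.184 2.058 2.143
v 1.608 1.971 3.338
v 0.533 3.753 2.498
v 0.957 3.666 3.692
v -0.794 -2.594 3.977
v -0.465 -2.331 3.439
v 0.165 -2.969 4.381
v 0.494 -2.706 3.843
v 0.216 -2.291 4.309
v -0.376 -2.059 4.059
v 0.076 -3.241 3.761
v -0.516 -3.009 3.511
v 0.073 -2.731 3.305
v 0.16 -2.144 3.644
v -0.46 -3.156 4.176
v -0.373 -2.569 4.515
v -0.713 -2.43 3.672
v 0.413 -2.87 4.148
v 0.25 -2.626 4.422
v 0.444 -2.472 4.105
v -0.661 -2.27 4.037
v -0.468 -2.115 3.721
v -0.067 -2.092 4.232
v 0.168 -3.185 4.099
v 0.361 -3.03 3.783
v -0.744 -2.828 3.715
v -0.55 -2.674 3.398
v -0.233 -3.208 3.588
v -0.204 -2.511 3.277
v 0.36 -2.731 3.515
v 0.114 -3.045 3.467
v -0.234 -2.909 3.32
v -0.153 -2.166 3.477
v 0.411 -2.386 3.714
v 0.248 -2.142 3.988
v -0.101 -2.006 3.841
v 0.163 -2.401 3.398
v -0.711 -2.914 4.106
v -0.147 -3.134 4.343
v -0.199 -3.294 3.979
v -0.548 -3.158 3.832
v -0.66 -2.569 4.305
v -0.096 -2.789 4.543
v -0.066 -2.391 4.5
v -0.414 -2.255 4.353
v -0.463 -2.899 4.422
v -2.039 2.513 2.111
v -1.528 2.806 2.575
v -3.541 3.487 3.149
v -1.548 3.034 2.332
v -1.665 3.159 2.045
v -1.856 3.156 1.772
v -2.083 3.026 1.565
v -2.302 2.794 1.467
v -2.468 2.506 1.496
v -2.55 2.22 1.647
v -2.53 1.991 1.889
v -2.413 1.866 2.176
v -2.222 1.869 2.449
v -1.995 2 2.656
v -1.776 2.232 2.754
v -1.609 2.52 2.725
f 2 4 1
f 5 2 1
f 1 4 3
f 3 5 1
f 2 8 4
f 6 2 5
f 6 8 2
f 4 8 3
f 7 5 3
f 3 8 7
f 7 6 5
f 8 6 7
f 9 46 25
f 46 20 49
f 25 49 14
f 46 49 25
f 9 25 21
f 25 14 26
f 21 26 10
f 25 26 21
f 9 21 30
f 21 10 31
f 30 31 16
f 21 31 30
f 9 30 42
f 30 16 45
f 42 45 19
f 30 45 42
f 9 42 46
f 42 19 50
f 46 50 20
f 42 50 46
f 10 26 37
f 26 14 40
f 37 40 18
f 26 40 37
f 14 49 27
f 49 20 48
f 27 48 13
f 49 48 27
f 20 50 47
f 50 19 43
f 47 43 11
f 50 43 47
f 19 45 44
f 45 16 32
f 44 32 15
f 45 32 44
f 16 31 36
f 31 10 33
f 36 33 17
f 31 33 36
f 12 38 24
f 38 18 39
f 24 39 13
f 38 39 24
f 12 24 22
f 24 13 23
f 22 23 11
f 24 23 22
f 12 22 29
f 22 11 28
f 29 28 15
f 22 28 29
f 12 29 34
f 29 15 35
f 34 35 17
f 29 35 34
f 12 34 38
f 34 17 41
f 38 41 18
f 34 41 38
f 13 39 27
f 39 18 40
f 27 40 14
f 39 40 27
f 11 23 47
f 23 13 48
f 47 48 20
f 23 48 47
f 15 28 44
f 28 11 43
f 44 43 19
f 28 43 44
f 17 35 36
f 35 15 32
f 36 32 16
f 35 32 36
f 18 41 37
f 41 17 33
f 37 33 10
f 41 33 37
f 52 51 54
f 52 54 53
f 54 51 55
f 54 55 53
f 55 51 56
f 55 56 53
f 56 51 57
f 56 57 53
f 57 51 58
f 57 58 53
f 58 51 59
f 58 59 53
f 59 51 60
f 59 60 53
f 60 51 61
f 60 61 53
f 61 51 62
f 61 62 53
f 62 51 63
f 62 63 53
f 63 51 64
f 63 64 53
f 64 51 65
f 64 65 53
f 65 51 66
f 65 66 53
f 66 51 52
f 66 52 53



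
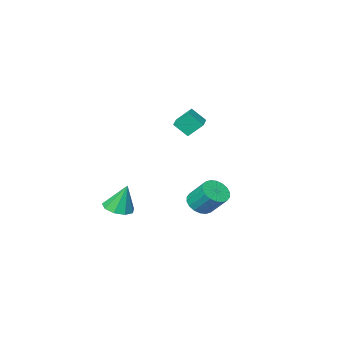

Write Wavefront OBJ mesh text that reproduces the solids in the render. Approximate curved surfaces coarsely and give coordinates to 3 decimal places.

v 3.934 -2.837 -3.252
v 4.561 -3.293 -3.016
v 3.646 -2.443 -1.728
v 4.73 -2.775 -3.117
v 4.528 -2.286 -3.282
v 4.047 -2.055 -3.432
v 3.514 -2.19 -3.499
v 3.177 -2.627 -3.449
v 3.195 -3.162 -3.308
v 3.558 -3.545 -3.14
v 4.098 -3.597 -3.025
v -1.031 -3.08 -4.252
v -0.278 -3.172 -3.996
v -0.537 -2.151 -2.872
v -1.289 -2.06 -3.128
v -0.25 -2.906 -4.231
v -0.509 -1.885 -3.107
v -0.377 -2.674 -4.47
v -0.635 -1.654 -3.346
v -0.633 -2.523 -4.666
v -0.891 -1.503 -3.542
v -0.967 -2.482 -4.78
v -1.226 -1.462 -3.656
v -1.315 -2.56 -4.789
v -1.574 -1.54 -3.665
v -1.606 -2.741 -4.693
v -1.865 -1.721 -3.568
v -1.783 -2.989 -4.508
v -2.042 -1.968 -3.384
v -1.811 -3.255 -4.273
v -2.07 -2.234 -3.149
v -1.685 -3.486 -4.034
v -1.943 -2.466 -2.91
v -1.429 -3.637 -3.838
v -1.687 -2.617 -2.714
v -1.094 -3.678 -3.724
v -1.353 -2.658 -2.6
v -0.746 -3.6 -3.715
v -1.005 -2.58 -2.591
v -0.455 -3.419 -3.812
v -0.714 -2.399 -2.687
v 0.976 -1.033 1.773
v 1.469 -1.521 2.465
v 0.39 -0.585 2.507
v 0.883 -1.073 3.198
v 1.677 -0.227 1.842
v 2.17 -0.715 2.533
v 1.091 0.221 2.575
v 1.584 -0.267 3.267
f 2 1 4
f 2 4 3
f 4 1 5
f 4 5 3
f 5 1 6
f 5 6 3
f 6 1 7
f 6 7 3
f 7 1 8
f 7 8 3
f 8 1 9
f 8 9 3
f 9 1 10
f 9 10 3
f 10 1 11
f 10 11 3
f 11 1 2
f 11 2 3
f 13 12 16
f 13 16 14
f 14 16 17
f 14 17 15
f 16 12 18
f 16 18 17
f 17 18 19
f 17 19 15
f 18 12 20
f 18 20 19
f 19 20 21
f 19 21 15
f 20 12 22
f 20 22 21
f 21 22 23
f 21 23 15
f 22 12 24
f 22 24 23
f 23 24 25
f 23 25 15
f 24 12 26
f 24 26 25
f 25 26 27
f 25 27 15
f 26 12 28
f 26 28 27
f 27 28 29
f 27 29 15
f 28 12 30
f 28 30 29
f 29 30 31
f 29 31 15
f 30 12 32
f 30 32 31
f 31 32 33
f 31 33 15
f 32 12 34
f 32 34 33
f 33 34 35
f 33 35 15
f 34 12 36
f 34 36 35
f 35 36 37
f 35 37 15
f 36 12 38
f 36 38 37
f 37 38 39
f 37 39 15
f 38 12 40
f 38 40 39
f 39 40 41
f 39 41 15
f 40 12 13
f 40 13 41
f 41 13 14
f 41 14 15
f 43 45 42
f 46 43 42
f 42 45 44
f 44 46 42
f 43 49 45
f 47 43 46
f 47 49 43
f 45 49 44
f 48 46 44
f 44 49 48
f 48 47 46
f 49 47 48



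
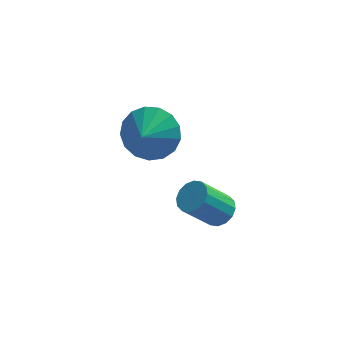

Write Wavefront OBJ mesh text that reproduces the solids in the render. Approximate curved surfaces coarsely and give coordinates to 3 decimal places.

v 1.347 -1.024 1.478
v 1.666 -0.617 1.837
v 0.733 -0.928 3.021
v 0.413 -1.336 2.662
v 1.43 -0.44 1.697
v 0.497 -0.751 2.882
v 1.172 -0.419 1.499
v 0.239 -0.731 2.684
v 0.961 -0.561 1.295
v 0.027 -0.872 2.48
v 0.853 -0.827 1.14
v -0.081 -1.138 2.325
v 0.877 -1.146 1.076
v -0.056 -1.457 2.26
v 1.027 -1.432 1.119
v 0.094 -1.743 2.303
v 1.263 -1.609 1.258
v 0.33 -1.92 2.443
v 1.521 -1.629 1.456
v 0.588 -1.941 2.641
v 1.733 -1.488 1.66
v 0.799 -1.799 2.845
v 1.841 -1.222 1.815
v 0.907 -1.533 3
v 1.816 -0.903 1.88
v 0.883 -1.214 3.064
v -0.894 2.949 1.653
v -0.461 2.231 0.94
v -1.206 2.131 2.287
v -0.065 2.336 1.271
v 0.142 2.581 1.688
v 0.111 2.91 2.098
v -0.15 3.248 2.406
v -0.581 3.517 2.541
v -1.085 3.657 2.473
v -1.544 3.634 2.218
v -1.855 3.454 1.832
v -1.945 3.158 1.406
v -1.795 2.815 1.037
v -1.439 2.502 0.808
v -0.957 2.291 0.774
f 2 1 5
f 2 5 3
f 3 5 6
f 3 6 4
f 5 1 7
f 5 7 6
f 6 7 8
f 6 8 4
f 7 1 9
f 7 9 8
f 8 9 10
f 8 10 4
f 9 1 11
f 9 11 10
f 10 11 12
f 10 12 4
f 11 1 13
f 11 13 12
f 12 13 14
f 12 14 4
f 13 1 15
f 13 15 14
f 14 15 16
f 14 16 4
f 15 1 17
f 15 17 16
f 16 17 18
f 16 18 4
f 17 1 19
f 17 19 18
f 18 19 20
f 18 20 4
f 19 1 21
f 19 21 20
f 20 21 22
f 20 22 4
f 21 1 23
f 21 23 22
f 22 23 24
f 22 24 4
f 23 1 25
f 23 25 24
f 24 25 26
f 24 26 4
f 25 1 2
f 25 2 26
f 26 2 3
f 26 3 4
f 28 27 30
f 28 30 29
f 30 27 31
f 30 31 29
f 31 27 32
f 31 32 29
f 32 27 33
f 32 33 29
f 33 27 34
f 33 34 29
f 34 27 35
f 34 35 29
f 35 27 36
f 35 36 29
f 36 27 37
f 36 37 29
f 37 27 38
f 37 38 29
f 38 27 39
f 38 39 29
f 39 27 40
f 39 40 29
f 40 27 41
f 40 41 29
f 41 27 28
f 41 28 29



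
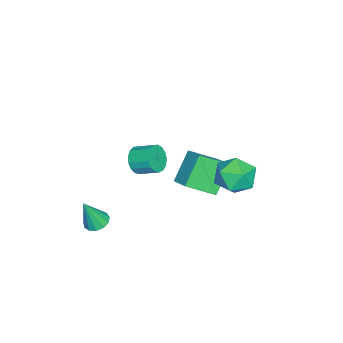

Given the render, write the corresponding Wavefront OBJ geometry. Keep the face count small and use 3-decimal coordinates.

v -2.212 0.814 -3.536
v -3.399 1.119 -2.204
v -2.926 2.087 -4.464
v -4.114 2.392 -3.132
v -1.466 1.588 -3.048
v -2.654 1.893 -1.716
v -2.181 2.861 -3.976
v -3.368 3.166 -2.644
v -1.349 4.361 -1.351
v -0.901 3.87 -2.232
v -2.959 3.75 -1.828
v -2.511 3.259 -2.709
v -2.289 2.882 -1.696
v -1.295 3.259 -1.401
v -2.565 4.361 -2.659
v -1.571 4.738 -2.364
v -1.653 3.87 -3.041
v -1.482 2.956 -2.446
v -2.378 4.664 -1.614
v -2.207 3.75 -1.019
v 2.768 -1.135 -2.604
v 3.153 -0.65 -2.569
v 3.172 -1.565 -1.096
v 2.842 -0.538 -2.454
v 2.509 -0.615 -2.386
v 2.257 -0.858 -2.388
v 2.168 -1.188 -2.459
v 2.269 -1.501 -2.575
v 2.529 -1.698 -2.701
v 2.864 -1.716 -2.796
v 3.169 -1.55 -2.83
v 3.347 -1.251 -2.793
v 3.341 -0.916 -2.695
v 2.439 0.701 1.921
v 2.85 0.921 1.385
v 2.932 1.838 1.824
v 2.521 1.619 2.359
v 2.535 0.998 1.283
v 2.618 1.915 1.721
v 2.198 1.007 1.327
v 2.281 1.924 1.765
v 1.916 0.946 1.507
v 1.999 1.864 1.945
v 1.754 0.83 1.782
v 1.837 1.747 2.22
v 1.749 0.683 2.088
v 1.832 1.6 2.527
v 1.902 0.541 2.357
v 1.984 1.458 2.795
v 2.177 0.436 2.525
v 2.26 1.353 2.964
v 2.513 0.391 2.555
v 2.596 1.308 2.994
v 2.832 0.418 2.44
v 2.914 1.335 2.878
v 3.06 0.509 2.205
v 3.143 1.426 2.644
v 3.146 0.645 1.906
v 3.229 1.562 2.345
v 3.07 0.793 1.61
v 3.153 1.71 2.049
f 2 4 1
f 5 2 1
f 1 4 3
f 3 5 1
f 2 8 4
f 6 2 5
f 6 8 2
f 4 8 3
f 7 5 3
f 3 8 7
f 7 6 5
f 8 6 7
f 9 20 14
f 9 14 10
f 9 10 16
f 9 16 19
f 9 19 20
f 10 14 18
f 14 20 13
f 20 19 11
f 19 16 15
f 16 10 17
f 12 18 13
f 12 13 11
f 12 11 15
f 12 15 17
f 12 17 18
f 13 18 14
f 11 13 20
f 15 11 19
f 17 15 16
f 18 17 10
f 22 21 24
f 22 24 23
f 24 21 25
f 24 25 23
f 25 21 26
f 25 26 23
f 26 21 27
f 26 27 23
f 27 21 28
f 27 28 23
f 28 21 29
f 28 29 23
f 29 21 30
f 29 30 23
f 30 21 31
f 30 31 23
f 31 21 32
f 31 32 23
f 32 21 33
f 32 33 23
f 33 21 22
f 33 22 23
f 35 34 38
f 35 38 36
f 36 38 39
f 36 39 37
f 38 34 40
f 38 40 39
f 39 40 41
f 39 41 37
f 40 34 42
f 40 42 41
f 41 42 43
f 41 43 37
f 42 34 44
f 42 44 43
f 43 44 45
f 43 45 37
f 44 34 46
f 44 46 45
f 45 46 47
f 45 47 37
f 46 34 48
f 46 48 47
f 47 48 49
f 47 49 37
f 48 34 50
f 48 50 49
f 49 50 51
f 49 51 37
f 50 34 52
f 50 52 51
f 51 52 53
f 51 53 37
f 52 34 54
f 52 54 53
f 53 54 55
f 53 55 37
f 54 34 56
f 54 56 55
f 55 56 57
f 55 57 37
f 56 34 58
f 56 58 57
f 57 58 59
f 57 59 37
f 58 34 60
f 58 60 59
f 59 60 61
f 59 61 37
f 60 34 35
f 60 35 61
f 61 35 36
f 61 36 37



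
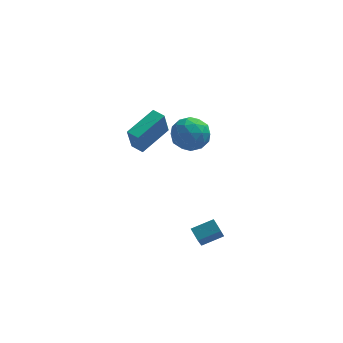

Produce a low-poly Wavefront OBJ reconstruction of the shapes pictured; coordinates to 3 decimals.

v -0.749 -0.972 2.653
v -0.97 -1.483 4.217
v 0.629 0.504 3.329
v 0.408 -0.006 4.893
v -0.148 -1.494 2.567
v -0.369 -2.004 4.131
v 1.23 -0.017 3.243
v 1.009 -0.528 4.807
v 2.641 -2.174 -3.799
v 2.421 -3.457 -2.242
v 3.867 -1.799 -3.317
v 3.647 -3.083 -1.76
v 3.013 -2.797 -4.26
v 2.793 -4.081 -2.703
v 4.239 -2.423 -3.778
v 4.019 -3.706 -2.221
v 2.148 3.62 0.695
v 3.286 3.319 0.969
v 1.594 1.761 0.951
v 2.732 1.46 1.225
v 2.09 2.149 1.983
v 2.432 3.298 1.825
v 2.448 1.782 0.095
v 2.79 2.931 -0.063
v 3.472 2.183 0.599
v 3.25 2.409 1.766
v 1.63 2.671 0.154
v 1.408 2.897 1.321
v 2.766 3.633 0.809
v 2.114 1.447 1.111
v 1.737 1.853 1.556
v 2.406 1.675 1.718
v 2.264 3.62 1.312
v 2.933 3.443 1.474
v 2.23 2.756 2.07
v 1.947 1.637 0.446
v 2.616 1.46 0.608
v 2.474 3.405 0.202
v 3.143 3.227 0.364
v 2.65 2.324 -0.15
v 3.544 2.787 0.753
v 3.218 1.695 0.904
v 3.051 1.884 0.239
v 3.252 2.56 0.146
v 3.414 2.921 1.439
v 3.088 1.828 1.59
v 2.71 2.234 2.035
v 2.912 2.909 1.942
v 3.523 2.253 1.221
v 1.792 3.252 0.33
v 1.466 2.159 0.481
v 1.968 2.171 -0.022
v 2.17 2.846 -0.115
v 1.662 3.385 1.016
v 1.336 2.293 1.167
v 1.628 2.52 1.774
v 1.829 3.196 1.681
v 1.357 2.827 0.699
f 2 4 1
f 5 2 1
f 1 4 3
f 3 5 1
f 2 8 4
f 6 2 5
f 6 8 2
f 4 8 3
f 7 5 3
f 3 8 7
f 7 6 5
f 8 6 7
f 10 12 9
f 13 10 9
f 9 12 11
f 11 13 9
f 10 16 12
f 14 10 13
f 14 16 10
f 12 16 11
f 15 13 11
f 11 16 15
f 15 14 13
f 16 14 15
f 17 54 33
f 54 28 57
f 33 57 22
f 54 57 33
f 17 33 29
f 33 22 34
f 29 34 18
f 33 34 29
f 17 29 38
f 29 18 39
f 38 39 24
f 29 39 38
f 17 38 50
f 38 24 53
f 50 53 27
f 38 53 50
f 17 50 54
f 50 27 58
f 54 58 28
f 50 58 54
f 18 34 45
f 34 22 48
f 45 48 26
f 34 48 45
f 22 57 35
f 57 28 56
f 35 56 21
f 57 56 35
f 28 58 55
f 58 27 51
f 55 51 19
f 58 51 55
f 27 53 52
f 53 24 40
f 52 40 23
f 53 40 52
f 24 39 44
f 39 18 41
f 44 41 25
f 39 41 44
f 20 46 32
f 46 26 47
f 32 47 21
f 46 47 32
f 20 32 30
f 32 21 31
f 30 31 19
f 32 31 30
f 20 30 37
f 30 19 36
f 37 36 23
f 30 36 37
f 20 37 42
f 37 23 43
f 42 43 25
f 37 43 42
f 20 42 46
f 42 25 49
f 46 49 26
f 42 49 46
f 21 47 35
f 47 26 48
f 35 48 22
f 47 48 35
f 19 31 55
f 31 21 56
f 55 56 28
f 31 56 55
f 23 36 52
f 36 19 51
f 52 51 27
f 36 51 52
f 25 43 44
f 43 23 40
f 44 40 24
f 43 40 44
f 26 49 45
f 49 25 41
f 45 41 18
f 49 41 45



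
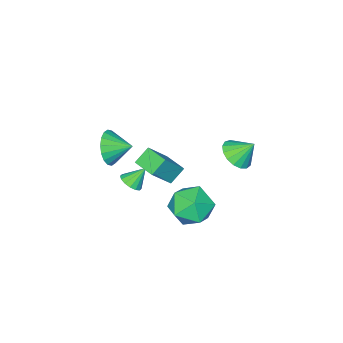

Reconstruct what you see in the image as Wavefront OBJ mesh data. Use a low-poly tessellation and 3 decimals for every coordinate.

v 3.706 -1.606 1.87
v 4.048 -1.145 1.127
v 3.214 -0.694 2.21
v 3.682 -1.29 0.986
v 3.321 -1.497 1.02
v 3.035 -1.726 1.223
v 2.883 -1.932 1.554
v 2.893 -2.073 1.947
v 3.065 -2.121 2.326
v 3.363 -2.067 2.614
v 3.729 -1.922 2.755
v 4.091 -1.715 2.721
v 4.376 -1.485 2.518
v 4.529 -1.28 2.187
v 4.518 -1.139 1.793
v 4.347 -1.091 1.415
v -2.124 0.577 -0.968
v -1.687 0.074 -0.393
v -2.536 1.243 -0.072
v -1.412 0.376 -0.492
v -1.299 0.725 -0.699
v -1.376 1.04 -0.969
v -1.624 1.249 -1.238
v -1.986 1.303 -1.445
v -2.38 1.192 -1.543
v -2.716 0.939 -1.509
v -2.916 0.604 -1.352
v -2.934 0.262 -1.106
v -2.767 -0.008 -0.829
v -2.453 -0.143 -0.583
v -2.063 -0.114 -0.426
v 2.43 -1.653 -1.431
v 2.859 -1.27 -1.26
v 1.81 -1.327 -0.609
v 2.681 -1.108 -1.457
v 2.436 -1.093 -1.648
v 2.19 -1.228 -1.78
v 2.008 -1.476 -1.819
v 1.938 -1.772 -1.754
v 2.001 -2.036 -1.603
v 2.178 -2.197 -1.405
v 2.423 -2.212 -1.215
v 2.67 -2.078 -1.082
v 2.852 -1.829 -1.043
v 2.921 -1.533 -1.108
v 1.818 0.012 1.049
v 2.863 -0.1 2.256
v 1.968 1.182 1.028
v 3.012 1.07 2.234
v 2.528 -0.09 0.426
v 3.572 -0.202 1.632
v 2.677 1.08 0.404
v 3.722 0.968 1.611
v 1.116 1.357 -3.273
v 1.766 0.411 -2.925
v -0.506 0.309 -3.095
v 0.144 -0.637 -2.747
v 0.047 0.32 -2.031
v 1.049 0.968 -2.141
v 0.211 -0.248 -3.879
v 1.213 0.4 -3.989
v 1.206 -0.58 -3.299
v 1.104 -0.229 -2.157
v 0.156 0.949 -3.863
v 0.054 1.3 -2.721
f 2 1 4
f 2 4 3
f 4 1 5
f 4 5 3
f 5 1 6
f 5 6 3
f 6 1 7
f 6 7 3
f 7 1 8
f 7 8 3
f 8 1 9
f 8 9 3
f 9 1 10
f 9 10 3
f 10 1 11
f 10 11 3
f 11 1 12
f 11 12 3
f 12 1 13
f 12 13 3
f 13 1 14
f 13 14 3
f 14 1 15
f 14 15 3
f 15 1 16
f 15 16 3
f 16 1 2
f 16 2 3
f 18 17 20
f 18 20 19
f 20 17 21
f 20 21 19
f 21 17 22
f 21 22 19
f 22 17 23
f 22 23 19
f 23 17 24
f 23 24 19
f 24 17 25
f 24 25 19
f 25 17 26
f 25 26 19
f 26 17 27
f 26 27 19
f 27 17 28
f 27 28 19
f 28 17 29
f 28 29 19
f 29 17 30
f 29 30 19
f 30 17 31
f 30 31 19
f 31 17 18
f 31 18 19
f 33 32 35
f 33 35 34
f 35 32 36
f 35 36 34
f 36 32 37
f 36 37 34
f 37 32 38
f 37 38 34
f 38 32 39
f 38 39 34
f 39 32 40
f 39 40 34
f 40 32 41
f 40 41 34
f 41 32 42
f 41 42 34
f 42 32 43
f 42 43 34
f 43 32 44
f 43 44 34
f 44 32 45
f 44 45 34
f 45 32 33
f 45 33 34
f 47 49 46
f 50 47 46
f 46 49 48
f 48 50 46
f 47 53 49
f 51 47 50
f 51 53 47
f 49 53 48
f 52 50 48
f 48 53 52
f 52 51 50
f 53 51 52
f 54 65 59
f 54 59 55
f 54 55 61
f 54 61 64
f 54 64 65
f 55 59 63
f 59 65 58
f 65 64 56
f 64 61 60
f 61 55 62
f 57 63 58
f 57 58 56
f 57 56 60
f 57 60 62
f 57 62 63
f 58 63 59
f 56 58 65
f 60 56 64
f 62 60 61
f 63 62 55



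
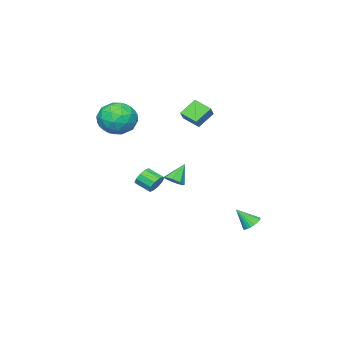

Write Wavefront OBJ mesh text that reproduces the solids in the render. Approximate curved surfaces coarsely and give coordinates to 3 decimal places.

v -1.96 3.562 -4.467
v -1.395 3.522 -4.742
v -1.5 2.798 -3.413
v -1.368 3.725 -4.607
v -1.431 3.903 -4.45
v -1.574 4.03 -4.295
v -1.776 4.085 -4.167
v -2.007 4.061 -4.084
v -2.23 3.96 -4.06
v -2.412 3.799 -4.097
v -2.525 3.602 -4.191
v -2.552 3.399 -4.326
v -2.489 3.221 -4.483
v -2.345 3.094 -4.638
v -2.143 3.039 -4.766
v -1.913 3.063 -4.849
v -1.69 3.164 -4.873
v -1.508 3.325 -4.836
v 3.397 1.043 -0.344
v 3.955 0.959 -0.667
v 4.081 0.074 -0.219
v 3.523 0.157 0.104
v 4.038 1.146 -0.321
v 4.164 0.26 0.127
v 3.877 1.293 0.016
v 4.003 0.408 0.464
v 3.532 1.345 0.216
v 3.658 0.459 0.663
v 3.136 1.281 0.202
v 3.262 0.396 0.649
v 2.839 1.126 -0.021
v 2.965 0.241 0.427
v 2.756 0.94 -0.367
v 2.882 0.054 0.081
v 2.917 0.792 -0.704
v 3.043 -0.093 -0.256
v 3.262 0.741 -0.903
v 3.388 -0.145 -0.456
v 3.658 0.804 -0.889
v 3.784 -0.081 -0.442
v -3.071 -1.109 3.376
v -2.418 -0.814 4.015
v -3.114 -0.013 2.914
v -2.46 0.282 3.552
v -2.12 -1.422 2.548
v -1.466 -1.127 3.186
v -2.162 -0.326 2.085
v -1.509 -0.031 2.724
v -2.549 -2.428 -2.799
v -2.045 -2.153 -2.417
v -3.451 -2.332 -1.681
v -2.326 -1.787 -2.675
v -2.738 -1.798 -3.006
v -3.039 -2.178 -3.216
v -3.053 -2.704 -3.182
v -2.772 -3.07 -2.923
v -2.361 -3.059 -2.593
v -2.06 -2.679 -2.383
v 1.312 -1.968 3.638
v 2.123 -1.933 2.699
v 1.677 -3.927 3.881
v 2.488 -3.892 2.942
v 2.751 -3.318 4.01
v 2.525 -2.107 3.86
v 1.275 -3.753 2.72
v 1.049 -2.542 2.57
v 2.1 -3.036 2.132
v 3.012 -2.767 2.929
v 0.788 -3.093 3.651
v 1.7 -2.824 4.448
v 1.685 -1.779 3.147
v 2.115 -4.081 3.433
v 2.269 -3.744 4.06
v 2.746 -3.723 3.509
v 1.922 -1.881 3.83
v 2.398 -1.86 3.278
v 2.767 -2.674 4.048
v 1.402 -4 3.302
v 1.878 -3.979 2.75
v 1.054 -2.137 3.071
v 1.531 -2.116 2.52
v 1.033 -3.186 2.532
v 2.148 -2.406 2.262
v 2.363 -3.558 2.405
v 1.65 -3.476 2.274
v 1.518 -2.764 2.186
v 2.684 -2.248 2.731
v 2.899 -3.4 2.873
v 3.053 -3.062 3.501
v 2.921 -2.351 3.413
v 2.671 -2.897 2.397
v 0.901 -2.46 3.707
v 1.116 -3.612 3.849
v 0.879 -3.509 3.167
v 0.747 -2.798 3.079
v 1.437 -2.302 4.175
v 1.652 -3.454 4.318
v 2.282 -3.096 4.394
v 2.15 -2.384 4.306
v 1.129 -2.963 4.183
f 2 1 4
f 2 4 3
f 4 1 5
f 4 5 3
f 5 1 6
f 5 6 3
f 6 1 7
f 6 7 3
f 7 1 8
f 7 8 3
f 8 1 9
f 8 9 3
f 9 1 10
f 9 10 3
f 10 1 11
f 10 11 3
f 11 1 12
f 11 12 3
f 12 1 13
f 12 13 3
f 13 1 14
f 13 14 3
f 14 1 15
f 14 15 3
f 15 1 16
f 15 16 3
f 16 1 17
f 16 17 3
f 17 1 18
f 17 18 3
f 18 1 2
f 18 2 3
f 20 19 23
f 20 23 21
f 21 23 24
f 21 24 22
f 23 19 25
f 23 25 24
f 24 25 26
f 24 26 22
f 25 19 27
f 25 27 26
f 26 27 28
f 26 28 22
f 27 19 29
f 27 29 28
f 28 29 30
f 28 30 22
f 29 19 31
f 29 31 30
f 30 31 32
f 30 32 22
f 31 19 33
f 31 33 32
f 32 33 34
f 32 34 22
f 33 19 35
f 33 35 34
f 34 35 36
f 34 36 22
f 35 19 37
f 35 37 36
f 36 37 38
f 36 38 22
f 37 19 39
f 37 39 38
f 38 39 40
f 38 40 22
f 39 19 20
f 39 20 40
f 40 20 21
f 40 21 22
f 42 44 41
f 45 42 41
f 41 44 43
f 43 45 41
f 42 48 44
f 46 42 45
f 46 48 42
f 44 48 43
f 47 45 43
f 43 48 47
f 47 46 45
f 48 46 47
f 50 49 52
f 50 52 51
f 52 49 53
f 52 53 51
f 53 49 54
f 53 54 51
f 54 49 55
f 54 55 51
f 55 49 56
f 55 56 51
f 56 49 57
f 56 57 51
f 57 49 58
f 57 58 51
f 58 49 50
f 58 50 51
f 59 96 75
f 96 70 99
f 75 99 64
f 96 99 75
f 59 75 71
f 75 64 76
f 71 76 60
f 75 76 71
f 59 71 80
f 71 60 81
f 80 81 66
f 71 81 80
f 59 80 92
f 80 66 95
f 92 95 69
f 80 95 92
f 59 92 96
f 92 69 100
f 96 100 70
f 92 100 96
f 60 76 87
f 76 64 90
f 87 90 68
f 76 90 87
f 64 99 77
f 99 70 98
f 77 98 63
f 99 98 77
f 70 100 97
f 100 69 93
f 97 93 61
f 100 93 97
f 69 95 94
f 95 66 82
f 94 82 65
f 95 82 94
f 66 81 86
f 81 60 83
f 86 83 67
f 81 83 86
f 62 88 74
f 88 68 89
f 74 89 63
f 88 89 74
f 62 74 72
f 74 63 73
f 72 73 61
f 74 73 72
f 62 72 79
f 72 61 78
f 79 78 65
f 72 78 79
f 62 79 84
f 79 65 85
f 84 85 67
f 79 85 84
f 62 84 88
f 84 67 91
f 88 91 68
f 84 91 88
f 63 89 77
f 89 68 90
f 77 90 64
f 89 90 77
f 61 73 97
f 73 63 98
f 97 98 70
f 73 98 97
f 65 78 94
f 78 61 93
f 94 93 69
f 78 93 94
f 67 85 86
f 85 65 82
f 86 82 66
f 85 82 86
f 68 91 87
f 91 67 83
f 87 83 60
f 91 83 87



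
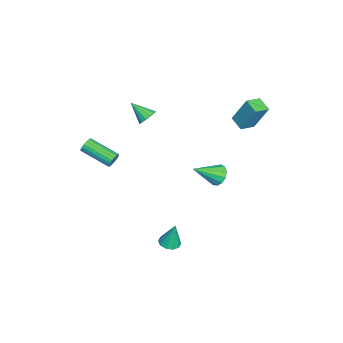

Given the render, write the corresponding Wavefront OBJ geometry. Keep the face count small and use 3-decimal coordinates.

v -2.734 -2.202 2.229
v -2.121 -2.165 2.52
v -3.106 -3.298 3.151
v -2.323 -1.942 2.703
v -2.635 -1.789 2.759
v -2.973 -1.747 2.673
v -3.248 -1.826 2.468
v -3.385 -2.007 2.198
v -3.347 -2.24 1.937
v -3.146 -2.462 1.754
v -2.834 -2.615 1.698
v -2.495 -2.658 1.784
v -2.22 -2.578 1.989
v -2.083 -2.398 2.259
v 3.629 -2.813 3.162
v 3.818 -3.038 2.745
v 3.239 -4.773 3.422
v 3.051 -4.547 3.838
v 3.994 -3.041 2.888
v 3.415 -4.776 3.565
v 4.098 -2.999 3.085
v 3.519 -4.734 3.762
v 4.109 -2.92 3.297
v 3.53 -4.654 3.974
v 4.025 -2.819 3.483
v 3.447 -4.554 4.16
v 3.863 -2.718 3.605
v 3.284 -4.452 4.282
v 3.655 -2.635 3.639
v 3.076 -4.37 4.316
v 3.441 -2.587 3.578
v 2.862 -4.322 4.255
v 3.265 -2.584 3.435
v 2.686 -4.319 4.112
v 3.161 -2.626 3.238
v 2.582 -4.361 3.915
v 3.15 -2.706 3.026
v 2.571 -4.44 3.703
v 3.233 -2.806 2.84
v 2.655 -4.541 3.517
v 3.396 -2.908 2.718
v 2.817 -4.642 3.395
v 3.604 -2.99 2.684
v 3.025 -4.725 3.361
v 1.56 2.782 1.106
v 2.211 3.137 0.99
v 2.46 1.478 2.154
v 2.044 3.305 1.34
v 1.724 3.306 1.617
v 1.352 3.141 1.73
v 1.046 2.862 1.646
v 0.904 2.558 1.39
v 0.969 2.325 1.044
v 1.223 2.237 0.717
v 1.583 2.322 0.514
v 1.937 2.553 0.498
v 2.17 2.857 0.676
v 3.894 0.425 -3.385
v 4.559 0.345 -3.405
v 3.986 0.775 -1.755
v 4.476 0.743 -3.486
v 4.17 1.019 -3.528
v 3.759 1.068 -3.516
v 3.4 0.872 -3.453
v 3.229 0.505 -3.365
v 3.313 0.108 -3.285
v 3.618 -0.168 -3.243
v 4.029 -0.218 -3.255
v 4.389 -0.022 -3.317
v -3.253 2.759 2.511
v -3.078 3.636 4.322
v -4.03 3.434 2.259
v -3.855 4.311 4.07
v -2.565 3.409 2.13
v -2.39 4.286 3.941
v -3.342 4.084 1.878
v -3.167 4.961 3.689
f 2 1 4
f 2 4 3
f 4 1 5
f 4 5 3
f 5 1 6
f 5 6 3
f 6 1 7
f 6 7 3
f 7 1 8
f 7 8 3
f 8 1 9
f 8 9 3
f 9 1 10
f 9 10 3
f 10 1 11
f 10 11 3
f 11 1 12
f 11 12 3
f 12 1 13
f 12 13 3
f 13 1 14
f 13 14 3
f 14 1 2
f 14 2 3
f 16 15 19
f 16 19 17
f 17 19 20
f 17 20 18
f 19 15 21
f 19 21 20
f 20 21 22
f 20 22 18
f 21 15 23
f 21 23 22
f 22 23 24
f 22 24 18
f 23 15 25
f 23 25 24
f 24 25 26
f 24 26 18
f 25 15 27
f 25 27 26
f 26 27 28
f 26 28 18
f 27 15 29
f 27 29 28
f 28 29 30
f 28 30 18
f 29 15 31
f 29 31 30
f 30 31 32
f 30 32 18
f 31 15 33
f 31 33 32
f 32 33 34
f 32 34 18
f 33 15 35
f 33 35 34
f 34 35 36
f 34 36 18
f 35 15 37
f 35 37 36
f 36 37 38
f 36 38 18
f 37 15 39
f 37 39 38
f 38 39 40
f 38 40 18
f 39 15 41
f 39 41 40
f 40 41 42
f 40 42 18
f 41 15 43
f 41 43 42
f 42 43 44
f 42 44 18
f 43 15 16
f 43 16 44
f 44 16 17
f 44 17 18
f 46 45 48
f 46 48 47
f 48 45 49
f 48 49 47
f 49 45 50
f 49 50 47
f 50 45 51
f 50 51 47
f 51 45 52
f 51 52 47
f 52 45 53
f 52 53 47
f 53 45 54
f 53 54 47
f 54 45 55
f 54 55 47
f 55 45 56
f 55 56 47
f 56 45 57
f 56 57 47
f 57 45 46
f 57 46 47
f 59 58 61
f 59 61 60
f 61 58 62
f 61 62 60
f 62 58 63
f 62 63 60
f 63 58 64
f 63 64 60
f 64 58 65
f 64 65 60
f 65 58 66
f 65 66 60
f 66 58 67
f 66 67 60
f 67 58 68
f 67 68 60
f 68 58 69
f 68 69 60
f 69 58 59
f 69 59 60
f 71 73 70
f 74 71 70
f 70 73 72
f 72 74 70
f 71 77 73
f 75 71 74
f 75 77 71
f 73 77 72
f 76 74 72
f 72 77 76
f 76 75 74
f 77 75 76

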